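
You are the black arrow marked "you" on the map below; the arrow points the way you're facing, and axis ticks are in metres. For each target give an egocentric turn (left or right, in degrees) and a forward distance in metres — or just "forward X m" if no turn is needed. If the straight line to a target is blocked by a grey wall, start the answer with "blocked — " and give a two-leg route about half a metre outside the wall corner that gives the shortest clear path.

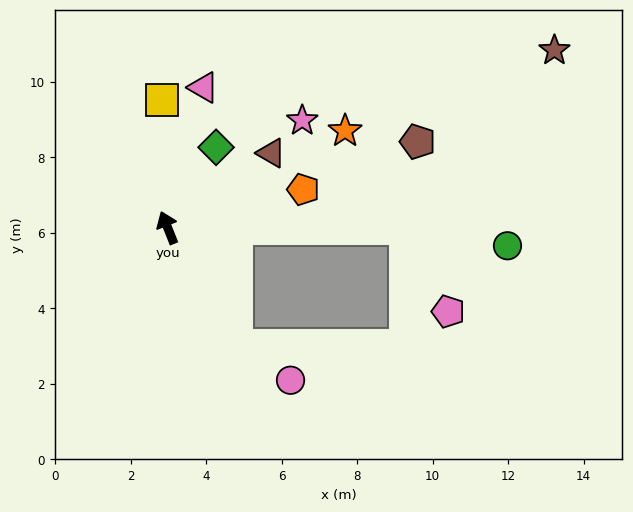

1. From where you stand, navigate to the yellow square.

turn right 19°, forward 3.4 m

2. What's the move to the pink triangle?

turn right 36°, forward 3.8 m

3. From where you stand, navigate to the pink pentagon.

blocked — turn right 112°, forward 6.3 m, then turn right 62°, forward 2.5 m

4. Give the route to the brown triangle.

turn right 76°, forward 3.4 m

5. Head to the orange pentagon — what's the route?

turn right 96°, forward 3.7 m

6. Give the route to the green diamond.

turn right 53°, forward 2.5 m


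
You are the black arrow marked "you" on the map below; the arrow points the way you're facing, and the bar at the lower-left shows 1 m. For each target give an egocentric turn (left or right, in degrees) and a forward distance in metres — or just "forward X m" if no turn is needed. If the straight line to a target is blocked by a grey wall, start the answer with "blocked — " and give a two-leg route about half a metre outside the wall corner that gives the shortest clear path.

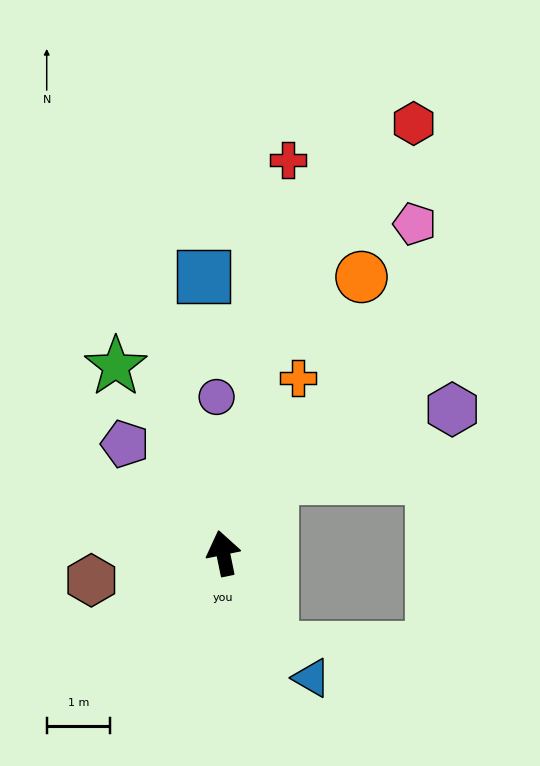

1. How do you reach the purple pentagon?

turn left 30°, forward 2.3 m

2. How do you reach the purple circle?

turn right 9°, forward 2.5 m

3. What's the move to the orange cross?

turn right 35°, forward 3.0 m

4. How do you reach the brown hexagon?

turn left 90°, forward 2.1 m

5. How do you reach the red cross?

turn right 21°, forward 6.3 m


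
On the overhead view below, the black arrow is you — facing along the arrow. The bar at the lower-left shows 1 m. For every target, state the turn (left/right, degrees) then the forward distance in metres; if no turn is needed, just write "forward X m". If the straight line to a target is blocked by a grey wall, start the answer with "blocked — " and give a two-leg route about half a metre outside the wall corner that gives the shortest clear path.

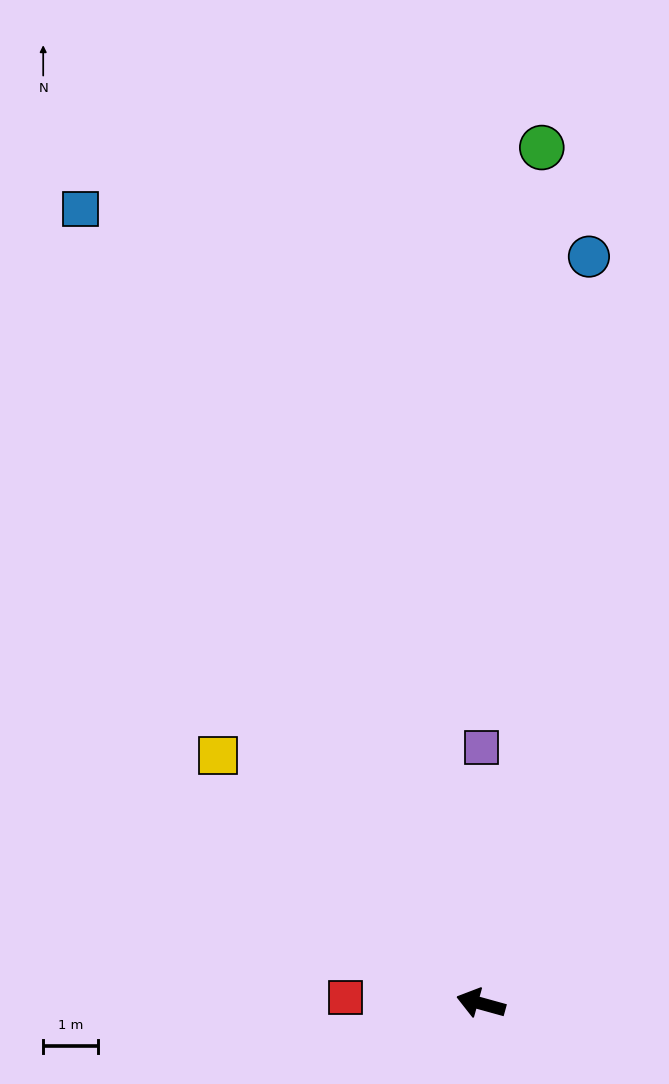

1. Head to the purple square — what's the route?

turn right 75°, forward 4.7 m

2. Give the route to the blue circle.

turn right 83°, forward 13.8 m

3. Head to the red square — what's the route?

turn left 13°, forward 2.5 m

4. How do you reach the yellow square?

turn right 28°, forward 6.6 m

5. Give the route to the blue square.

turn right 48°, forward 16.3 m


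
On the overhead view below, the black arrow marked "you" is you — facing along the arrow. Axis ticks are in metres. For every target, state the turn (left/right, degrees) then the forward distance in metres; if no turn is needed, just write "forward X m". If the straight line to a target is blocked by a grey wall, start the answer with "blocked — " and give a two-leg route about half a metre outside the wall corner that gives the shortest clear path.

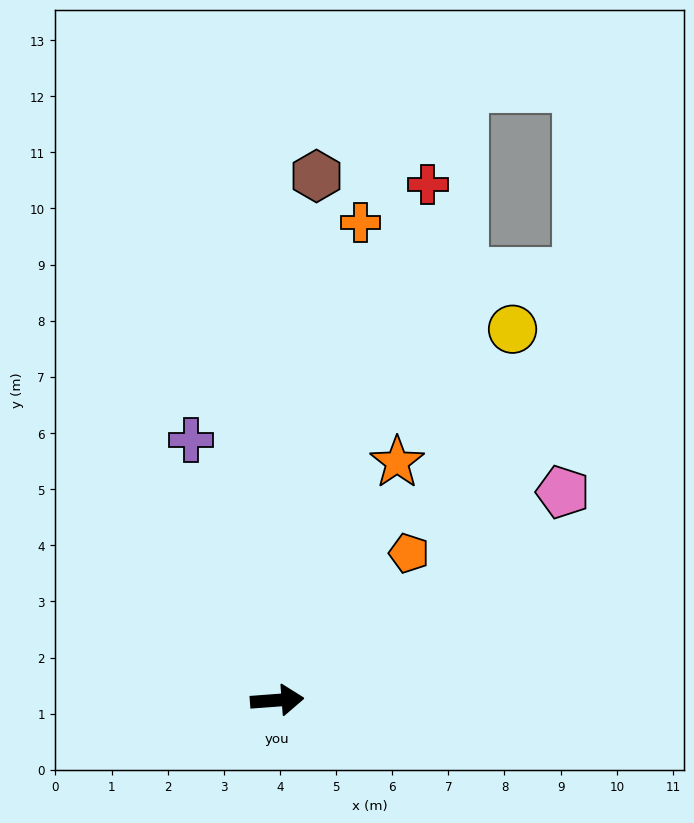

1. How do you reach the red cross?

turn left 69°, forward 9.6 m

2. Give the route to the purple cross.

turn left 104°, forward 4.9 m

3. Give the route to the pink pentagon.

turn left 32°, forward 6.3 m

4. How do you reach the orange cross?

turn left 76°, forward 8.6 m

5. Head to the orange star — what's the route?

turn left 59°, forward 4.7 m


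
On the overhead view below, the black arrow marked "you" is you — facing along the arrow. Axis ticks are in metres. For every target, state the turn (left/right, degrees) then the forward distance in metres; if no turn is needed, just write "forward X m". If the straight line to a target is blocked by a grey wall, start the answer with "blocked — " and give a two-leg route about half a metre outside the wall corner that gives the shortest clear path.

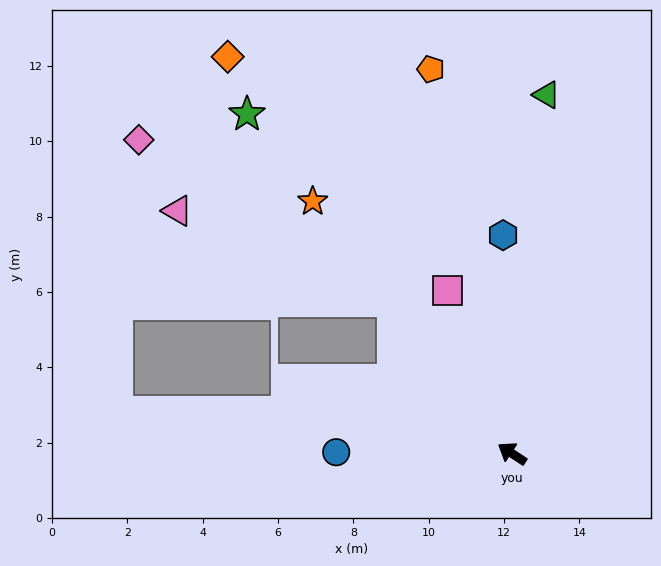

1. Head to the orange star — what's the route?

turn right 18°, forward 8.5 m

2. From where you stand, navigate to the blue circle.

turn left 33°, forward 4.7 m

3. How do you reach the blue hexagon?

turn right 54°, forward 5.8 m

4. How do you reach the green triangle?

turn right 62°, forward 9.6 m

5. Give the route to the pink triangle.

blocked — turn right 19°, forward 5.1 m, then turn left 30°, forward 6.2 m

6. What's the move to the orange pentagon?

turn right 45°, forward 10.4 m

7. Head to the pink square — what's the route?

turn right 35°, forward 4.7 m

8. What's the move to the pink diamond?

blocked — turn right 19°, forward 5.1 m, then turn left 20°, forward 8.0 m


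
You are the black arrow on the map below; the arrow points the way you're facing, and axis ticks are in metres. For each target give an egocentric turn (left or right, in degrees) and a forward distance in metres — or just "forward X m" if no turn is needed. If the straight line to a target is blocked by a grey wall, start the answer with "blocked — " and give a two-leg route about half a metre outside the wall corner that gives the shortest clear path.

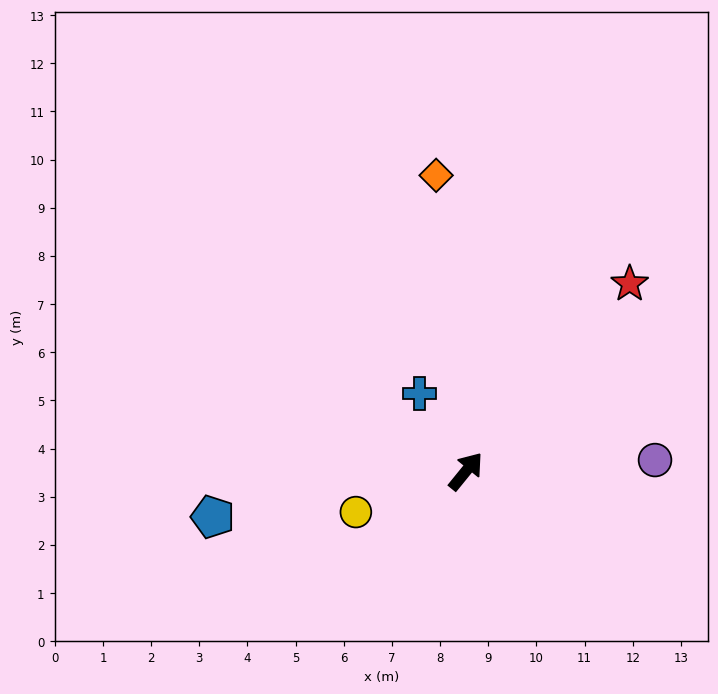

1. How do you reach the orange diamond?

turn left 45°, forward 6.2 m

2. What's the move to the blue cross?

turn left 70°, forward 1.9 m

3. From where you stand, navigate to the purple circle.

turn right 47°, forward 3.9 m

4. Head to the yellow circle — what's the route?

turn left 150°, forward 2.4 m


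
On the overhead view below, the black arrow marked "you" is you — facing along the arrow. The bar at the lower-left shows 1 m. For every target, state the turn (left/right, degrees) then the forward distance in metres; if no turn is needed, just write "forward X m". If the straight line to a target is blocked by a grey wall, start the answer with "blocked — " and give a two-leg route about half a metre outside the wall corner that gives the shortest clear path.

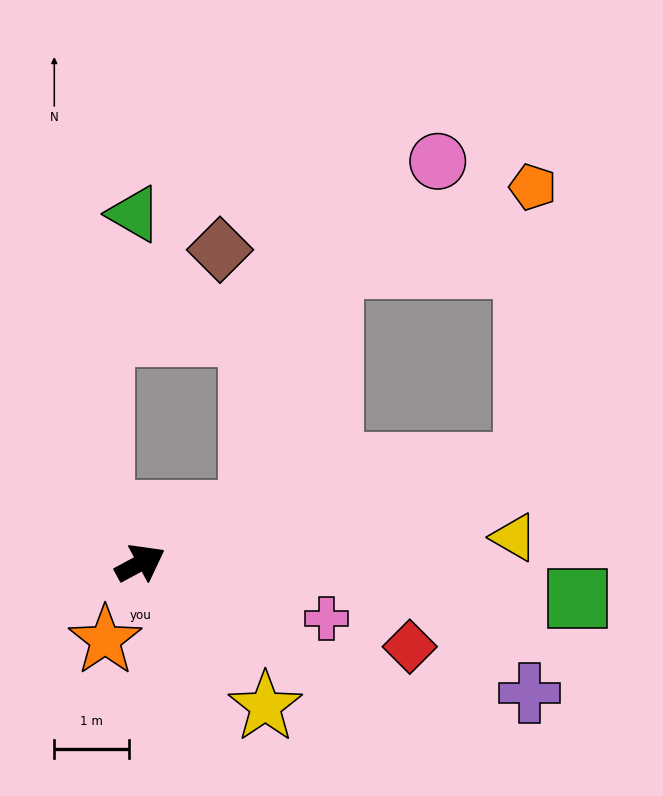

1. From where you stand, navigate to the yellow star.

turn right 77°, forward 2.6 m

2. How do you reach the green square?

turn right 33°, forward 5.9 m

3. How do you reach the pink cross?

turn right 45°, forward 2.6 m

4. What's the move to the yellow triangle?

turn right 24°, forward 5.0 m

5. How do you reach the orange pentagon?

blocked — turn right 14°, forward 5.3 m, then turn left 74°, forward 3.7 m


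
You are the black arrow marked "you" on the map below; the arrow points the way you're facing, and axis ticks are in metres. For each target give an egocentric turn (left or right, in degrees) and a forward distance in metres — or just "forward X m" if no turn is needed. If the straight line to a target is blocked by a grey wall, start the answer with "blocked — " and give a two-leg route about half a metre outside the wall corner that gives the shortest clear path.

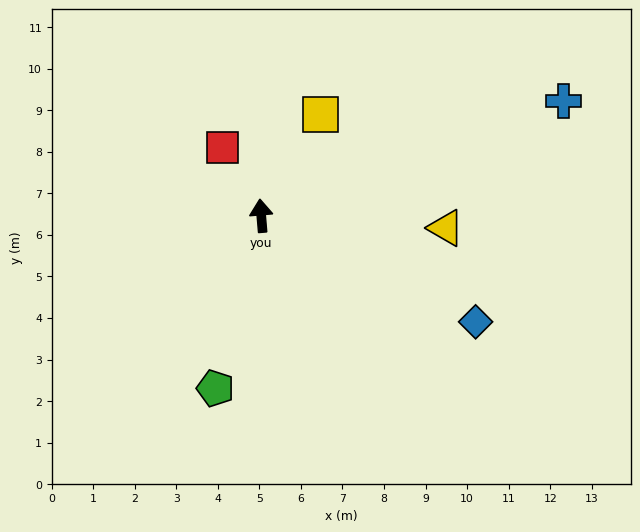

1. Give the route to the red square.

turn left 25°, forward 1.9 m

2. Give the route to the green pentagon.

turn left 160°, forward 4.3 m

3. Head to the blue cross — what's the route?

turn right 74°, forward 7.8 m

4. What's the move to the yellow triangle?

turn right 99°, forward 4.5 m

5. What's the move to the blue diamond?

turn right 121°, forward 5.8 m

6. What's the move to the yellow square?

turn right 35°, forward 2.8 m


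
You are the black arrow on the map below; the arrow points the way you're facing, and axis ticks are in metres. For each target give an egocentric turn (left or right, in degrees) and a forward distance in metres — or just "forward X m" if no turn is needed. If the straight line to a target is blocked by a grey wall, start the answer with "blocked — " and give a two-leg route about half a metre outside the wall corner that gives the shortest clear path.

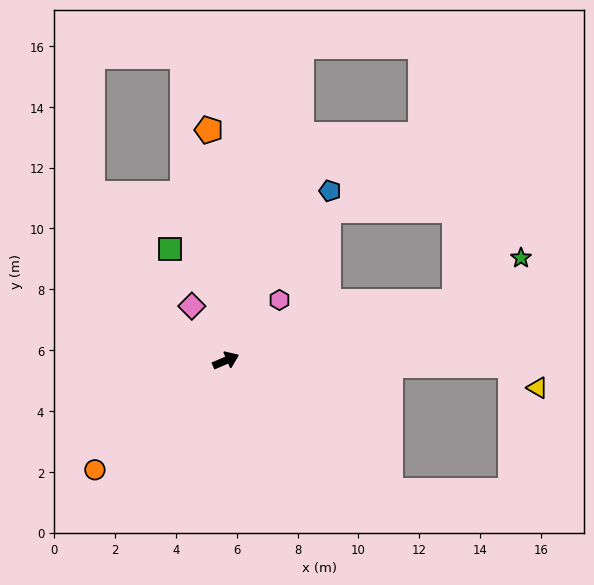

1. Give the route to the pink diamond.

turn left 99°, forward 2.1 m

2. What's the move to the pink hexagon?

turn left 25°, forward 2.7 m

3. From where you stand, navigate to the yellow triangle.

blocked — turn right 24°, forward 9.4 m, then turn right 39°, forward 1.2 m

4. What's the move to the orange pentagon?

turn left 71°, forward 7.6 m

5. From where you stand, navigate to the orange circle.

turn right 163°, forward 5.6 m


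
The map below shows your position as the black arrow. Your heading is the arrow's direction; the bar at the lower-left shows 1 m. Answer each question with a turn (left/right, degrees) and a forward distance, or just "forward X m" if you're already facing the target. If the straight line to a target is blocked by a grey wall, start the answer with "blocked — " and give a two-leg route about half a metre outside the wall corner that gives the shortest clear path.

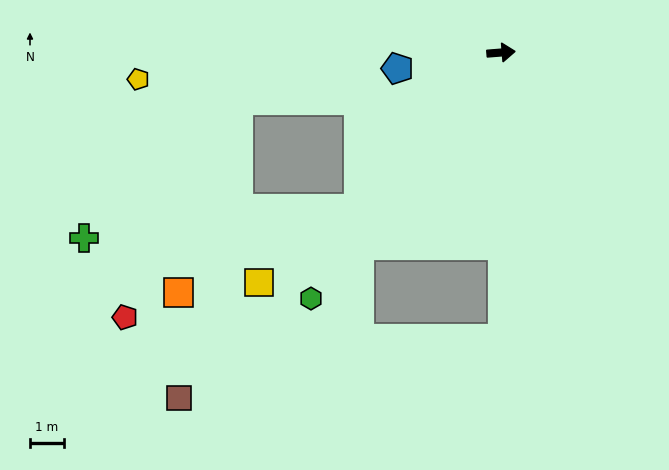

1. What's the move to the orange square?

blocked — turn right 137°, forward 6.2 m, then turn right 22°, forward 5.9 m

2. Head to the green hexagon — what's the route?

turn right 132°, forward 9.2 m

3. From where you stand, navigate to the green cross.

blocked — turn right 137°, forward 6.2 m, then turn right 41°, forward 8.1 m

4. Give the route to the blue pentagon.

turn right 176°, forward 3.1 m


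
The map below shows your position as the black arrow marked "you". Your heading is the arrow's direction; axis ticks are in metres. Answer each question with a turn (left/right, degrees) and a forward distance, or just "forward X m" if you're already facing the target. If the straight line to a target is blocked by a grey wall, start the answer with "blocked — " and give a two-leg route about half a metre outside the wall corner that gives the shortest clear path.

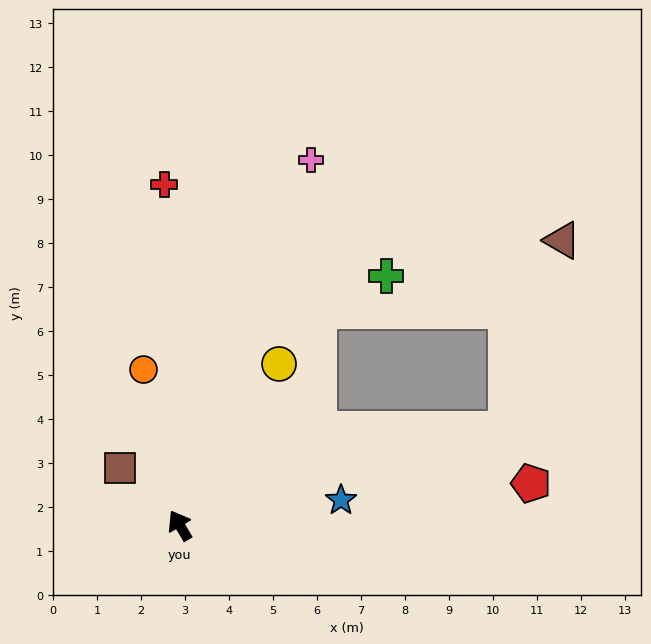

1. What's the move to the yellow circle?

turn right 62°, forward 4.3 m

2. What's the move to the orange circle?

turn right 18°, forward 3.6 m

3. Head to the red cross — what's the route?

turn right 28°, forward 7.8 m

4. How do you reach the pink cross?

turn right 50°, forward 8.8 m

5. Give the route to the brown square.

turn left 15°, forward 1.9 m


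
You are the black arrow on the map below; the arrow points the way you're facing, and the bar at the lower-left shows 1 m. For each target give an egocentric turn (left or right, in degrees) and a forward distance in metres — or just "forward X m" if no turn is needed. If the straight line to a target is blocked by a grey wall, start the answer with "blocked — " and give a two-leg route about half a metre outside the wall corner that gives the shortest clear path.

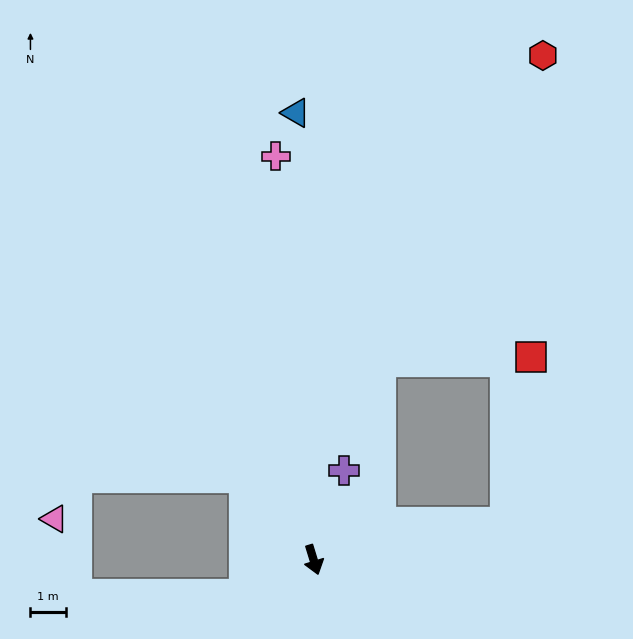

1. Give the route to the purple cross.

turn left 144°, forward 2.6 m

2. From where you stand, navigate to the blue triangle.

turn left 165°, forward 12.5 m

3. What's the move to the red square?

blocked — turn left 84°, forward 5.5 m, then turn left 70°, forward 4.7 m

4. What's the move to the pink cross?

turn left 168°, forward 11.4 m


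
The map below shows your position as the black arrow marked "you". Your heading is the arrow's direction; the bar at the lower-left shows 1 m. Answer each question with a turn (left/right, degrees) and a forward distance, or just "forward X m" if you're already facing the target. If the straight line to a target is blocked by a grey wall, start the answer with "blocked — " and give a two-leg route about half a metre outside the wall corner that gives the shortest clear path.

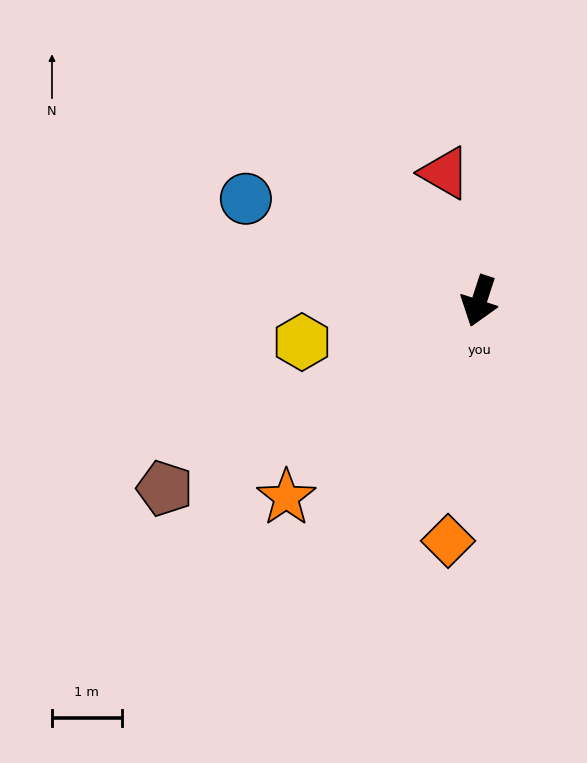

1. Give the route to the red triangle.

turn right 147°, forward 1.9 m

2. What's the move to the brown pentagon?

turn right 41°, forward 5.3 m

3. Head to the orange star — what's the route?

turn right 26°, forward 4.0 m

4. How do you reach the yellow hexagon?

turn right 59°, forward 2.6 m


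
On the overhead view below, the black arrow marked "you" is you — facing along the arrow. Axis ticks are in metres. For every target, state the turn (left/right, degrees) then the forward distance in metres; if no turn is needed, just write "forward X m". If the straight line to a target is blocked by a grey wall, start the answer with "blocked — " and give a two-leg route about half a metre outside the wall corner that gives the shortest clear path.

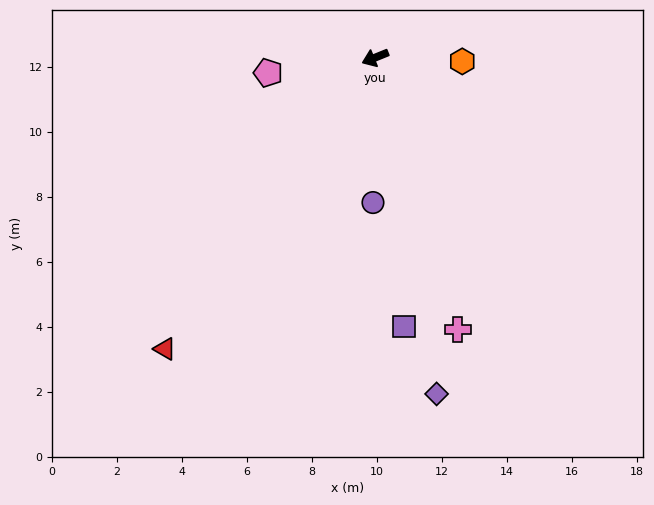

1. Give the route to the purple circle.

turn left 67°, forward 4.5 m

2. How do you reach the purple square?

turn left 74°, forward 8.3 m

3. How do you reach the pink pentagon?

turn right 14°, forward 3.3 m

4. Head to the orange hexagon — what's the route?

turn left 155°, forward 2.7 m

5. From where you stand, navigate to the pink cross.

turn left 85°, forward 8.7 m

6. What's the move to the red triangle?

turn left 32°, forward 11.1 m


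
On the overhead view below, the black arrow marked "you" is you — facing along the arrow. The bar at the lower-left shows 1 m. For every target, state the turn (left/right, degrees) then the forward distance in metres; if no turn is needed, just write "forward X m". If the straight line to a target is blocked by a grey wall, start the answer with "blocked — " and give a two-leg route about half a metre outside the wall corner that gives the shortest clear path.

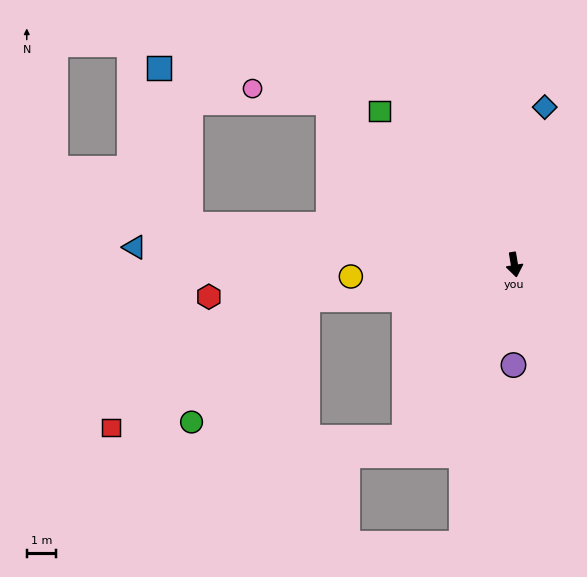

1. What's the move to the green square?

turn right 148°, forward 6.9 m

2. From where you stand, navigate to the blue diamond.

turn left 160°, forward 5.4 m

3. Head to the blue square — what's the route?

blocked — turn right 107°, forward 11.0 m, then turn right 71°, forward 5.4 m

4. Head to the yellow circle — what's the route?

turn right 95°, forward 5.5 m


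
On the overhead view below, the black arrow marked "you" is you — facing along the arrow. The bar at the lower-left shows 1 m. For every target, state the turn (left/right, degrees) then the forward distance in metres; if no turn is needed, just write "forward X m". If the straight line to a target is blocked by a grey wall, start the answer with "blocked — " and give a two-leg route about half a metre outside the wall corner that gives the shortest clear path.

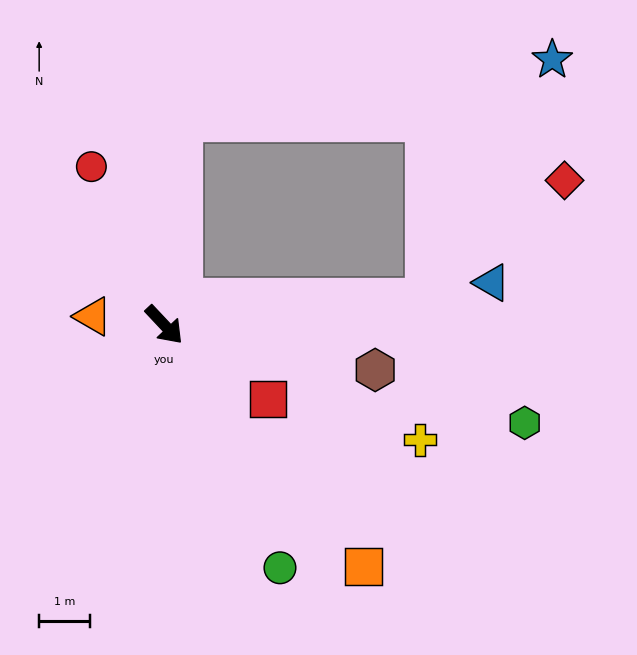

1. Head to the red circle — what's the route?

turn left 162°, forward 3.5 m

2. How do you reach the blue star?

blocked — turn left 52°, forward 5.2 m, then turn left 57°, forward 5.4 m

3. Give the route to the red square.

turn left 11°, forward 2.5 m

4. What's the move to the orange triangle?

turn right 140°, forward 1.4 m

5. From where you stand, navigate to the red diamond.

blocked — turn left 52°, forward 5.2 m, then turn left 36°, forward 3.6 m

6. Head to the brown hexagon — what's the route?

turn left 35°, forward 4.3 m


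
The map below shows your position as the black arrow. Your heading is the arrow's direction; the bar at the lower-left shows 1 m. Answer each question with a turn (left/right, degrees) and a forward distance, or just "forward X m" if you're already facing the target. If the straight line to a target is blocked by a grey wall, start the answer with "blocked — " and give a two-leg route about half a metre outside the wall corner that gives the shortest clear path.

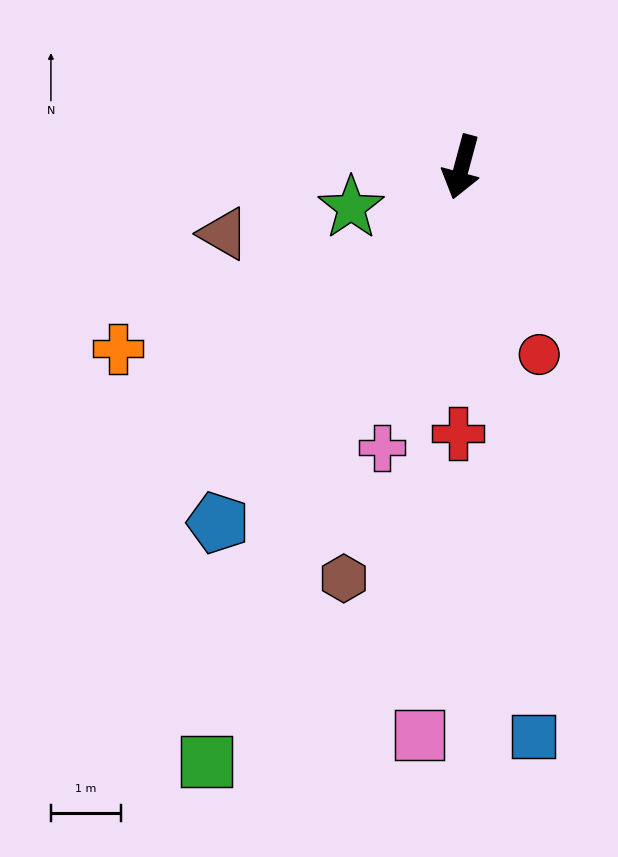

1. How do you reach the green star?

turn right 55°, forward 1.7 m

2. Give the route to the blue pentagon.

turn right 19°, forward 6.2 m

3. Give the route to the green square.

turn right 8°, forward 9.2 m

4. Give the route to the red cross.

turn left 14°, forward 3.8 m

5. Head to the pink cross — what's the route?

forward 4.2 m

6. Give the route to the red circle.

turn left 37°, forward 2.9 m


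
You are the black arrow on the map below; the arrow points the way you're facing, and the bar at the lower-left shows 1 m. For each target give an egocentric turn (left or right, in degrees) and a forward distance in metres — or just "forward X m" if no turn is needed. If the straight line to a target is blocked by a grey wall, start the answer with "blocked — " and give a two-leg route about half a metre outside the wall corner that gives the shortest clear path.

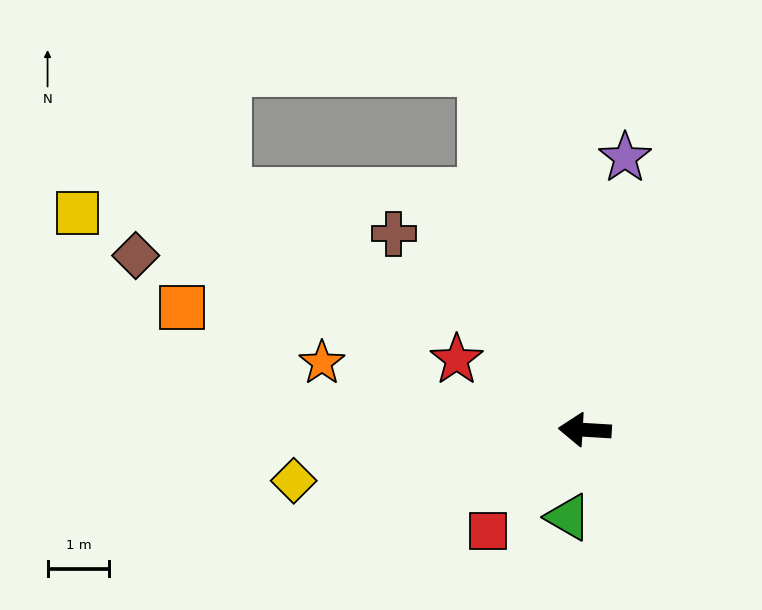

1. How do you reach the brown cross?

turn right 42°, forward 4.4 m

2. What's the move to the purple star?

turn right 95°, forward 4.5 m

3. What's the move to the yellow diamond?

turn left 13°, forward 4.8 m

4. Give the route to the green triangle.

turn left 83°, forward 1.4 m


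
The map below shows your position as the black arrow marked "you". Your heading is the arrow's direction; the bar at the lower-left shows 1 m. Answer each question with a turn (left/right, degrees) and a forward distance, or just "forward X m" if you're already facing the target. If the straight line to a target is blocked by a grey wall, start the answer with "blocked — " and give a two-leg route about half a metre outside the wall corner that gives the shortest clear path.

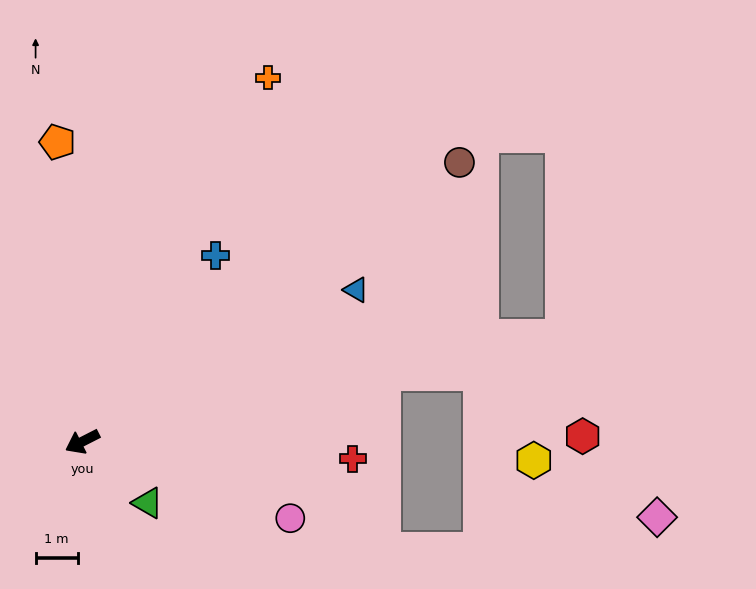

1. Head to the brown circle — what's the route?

turn right 171°, forward 11.1 m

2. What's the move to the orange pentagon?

turn right 112°, forward 7.1 m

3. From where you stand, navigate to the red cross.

turn left 149°, forward 6.4 m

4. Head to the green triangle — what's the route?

turn left 110°, forward 2.1 m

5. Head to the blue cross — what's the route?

turn right 153°, forward 5.4 m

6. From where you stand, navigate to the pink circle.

turn left 133°, forward 5.2 m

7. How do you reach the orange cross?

turn right 144°, forward 9.7 m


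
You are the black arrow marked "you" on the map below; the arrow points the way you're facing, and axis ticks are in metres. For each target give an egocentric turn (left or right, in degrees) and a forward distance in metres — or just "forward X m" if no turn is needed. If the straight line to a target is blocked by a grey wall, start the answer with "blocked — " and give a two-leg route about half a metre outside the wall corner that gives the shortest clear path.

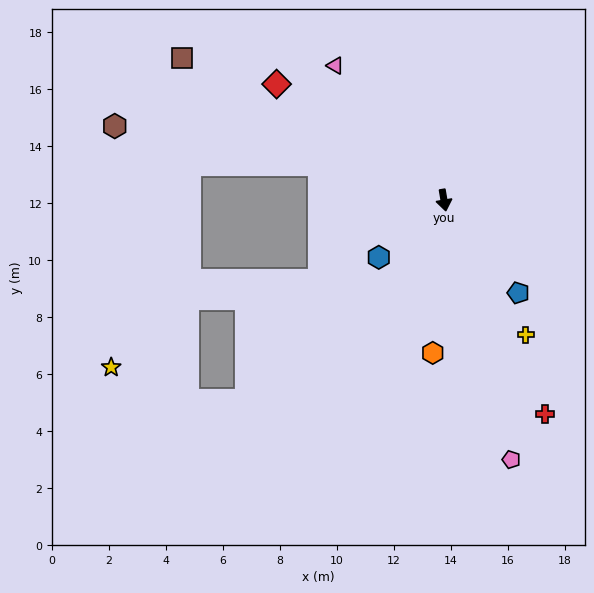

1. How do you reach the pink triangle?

turn right 151°, forward 6.1 m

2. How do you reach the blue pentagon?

turn left 29°, forward 4.2 m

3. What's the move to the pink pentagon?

turn left 5°, forward 9.4 m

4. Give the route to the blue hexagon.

turn right 58°, forward 3.0 m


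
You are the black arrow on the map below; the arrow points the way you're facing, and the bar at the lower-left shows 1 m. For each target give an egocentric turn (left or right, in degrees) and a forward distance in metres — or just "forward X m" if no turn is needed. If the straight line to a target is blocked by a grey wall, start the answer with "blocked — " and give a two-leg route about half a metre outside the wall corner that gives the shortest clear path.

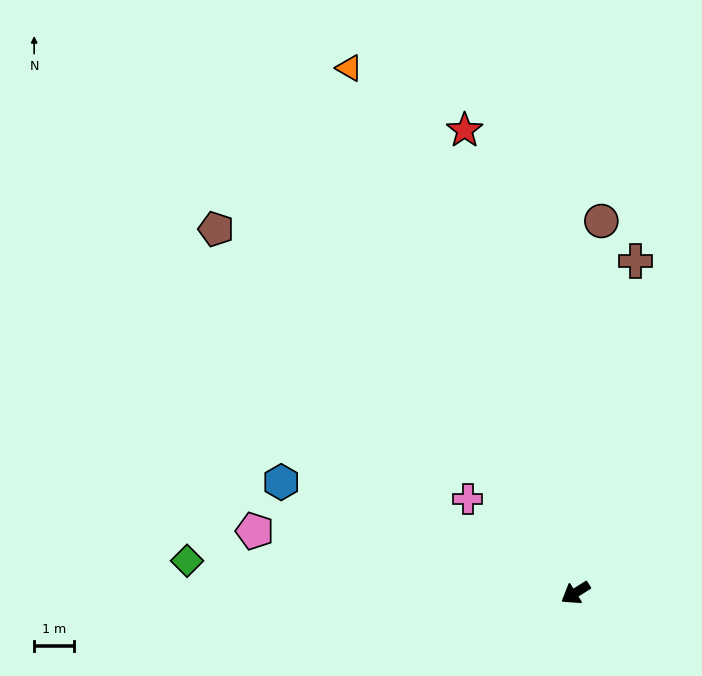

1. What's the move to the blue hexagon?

turn right 53°, forward 7.8 m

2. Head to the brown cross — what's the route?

turn right 132°, forward 8.4 m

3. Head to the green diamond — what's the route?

turn right 37°, forward 9.7 m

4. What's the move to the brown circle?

turn right 126°, forward 9.3 m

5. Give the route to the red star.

turn right 109°, forward 11.9 m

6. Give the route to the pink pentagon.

turn right 43°, forward 8.2 m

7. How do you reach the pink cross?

turn right 73°, forward 3.6 m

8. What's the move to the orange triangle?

turn right 99°, forward 14.3 m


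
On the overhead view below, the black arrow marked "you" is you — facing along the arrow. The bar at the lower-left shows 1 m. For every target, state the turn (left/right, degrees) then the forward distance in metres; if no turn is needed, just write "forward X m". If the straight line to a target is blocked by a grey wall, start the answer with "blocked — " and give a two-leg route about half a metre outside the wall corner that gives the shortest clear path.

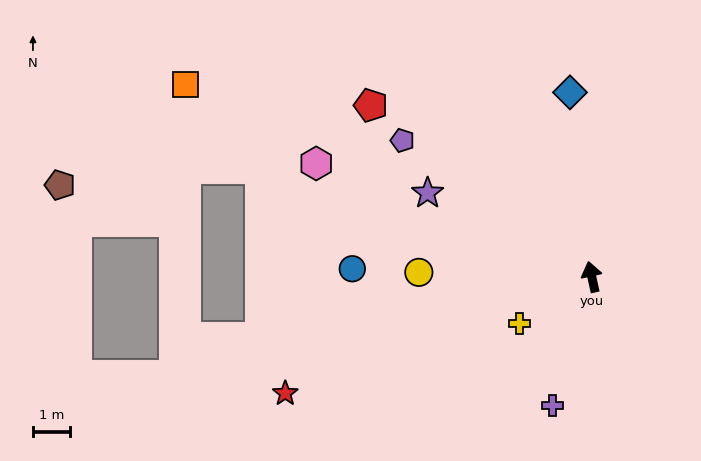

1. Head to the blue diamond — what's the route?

turn right 6°, forward 5.0 m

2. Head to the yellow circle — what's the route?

turn left 76°, forward 4.6 m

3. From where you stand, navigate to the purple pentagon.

turn left 42°, forward 6.2 m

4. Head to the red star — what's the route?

turn left 98°, forward 8.7 m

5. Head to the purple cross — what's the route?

turn left 151°, forward 3.6 m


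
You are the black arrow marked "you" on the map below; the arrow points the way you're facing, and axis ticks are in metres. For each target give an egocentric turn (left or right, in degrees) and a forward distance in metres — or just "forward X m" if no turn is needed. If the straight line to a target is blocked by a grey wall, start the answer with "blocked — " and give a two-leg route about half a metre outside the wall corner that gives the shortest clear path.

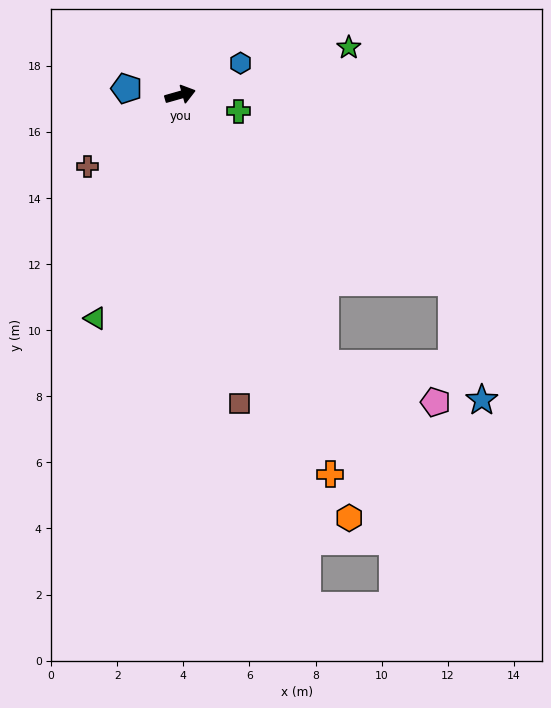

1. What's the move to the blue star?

blocked — turn right 50°, forward 10.0 m, then turn right 42°, forward 3.7 m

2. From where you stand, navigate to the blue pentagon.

turn left 157°, forward 1.6 m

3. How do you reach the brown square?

turn right 95°, forward 9.5 m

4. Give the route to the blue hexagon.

turn left 12°, forward 2.1 m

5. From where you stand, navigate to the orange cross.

turn right 84°, forward 12.3 m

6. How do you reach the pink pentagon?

blocked — turn right 78°, forward 9.2 m, then turn left 43°, forward 3.5 m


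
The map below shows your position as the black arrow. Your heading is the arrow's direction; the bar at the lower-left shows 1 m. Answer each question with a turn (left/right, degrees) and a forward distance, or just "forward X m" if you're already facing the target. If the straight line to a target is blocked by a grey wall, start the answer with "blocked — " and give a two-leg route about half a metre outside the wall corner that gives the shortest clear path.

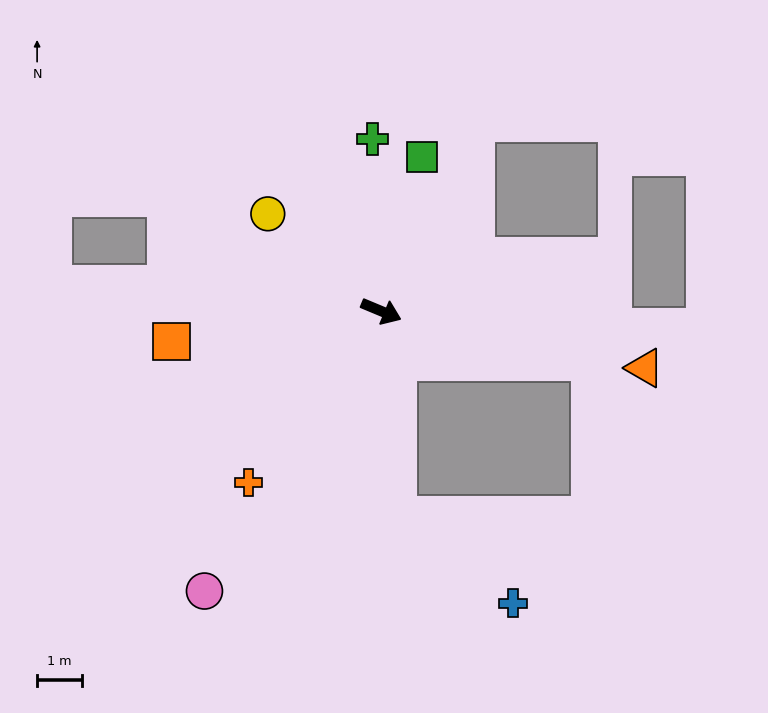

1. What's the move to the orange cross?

turn right 105°, forward 4.8 m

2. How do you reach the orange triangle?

turn left 10°, forward 6.0 m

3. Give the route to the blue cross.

blocked — turn right 63°, forward 4.6 m, then turn left 48°, forward 3.2 m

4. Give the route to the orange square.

turn right 149°, forward 4.7 m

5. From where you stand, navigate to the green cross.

turn left 116°, forward 3.8 m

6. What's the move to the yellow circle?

turn left 162°, forward 3.3 m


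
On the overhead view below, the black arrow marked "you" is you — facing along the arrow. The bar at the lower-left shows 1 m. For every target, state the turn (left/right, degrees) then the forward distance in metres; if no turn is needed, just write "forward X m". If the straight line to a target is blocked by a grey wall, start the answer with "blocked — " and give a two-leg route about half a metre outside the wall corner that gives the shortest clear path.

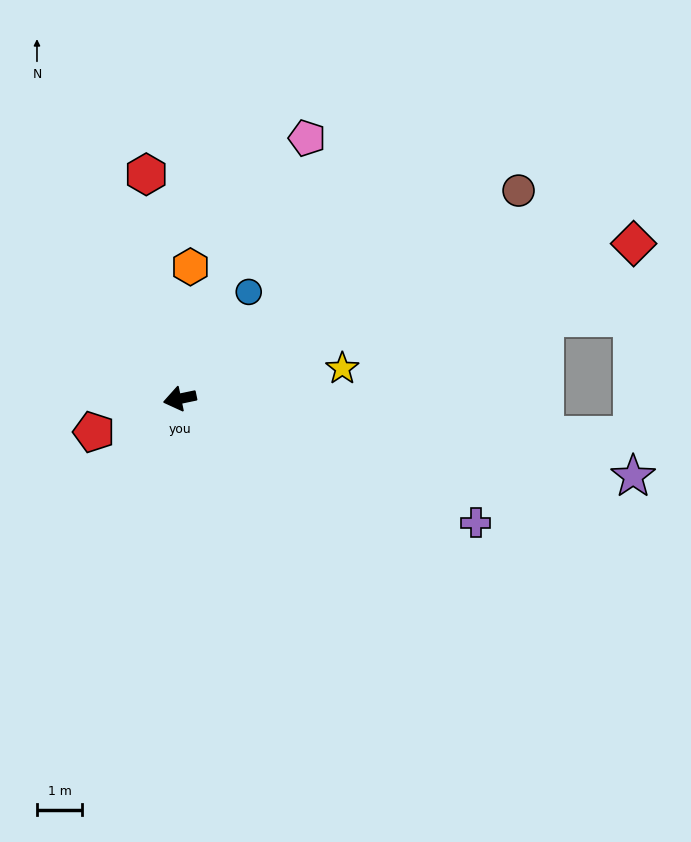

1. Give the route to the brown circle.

turn right 160°, forward 8.8 m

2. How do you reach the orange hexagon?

turn right 106°, forward 2.9 m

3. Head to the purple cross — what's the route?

turn left 145°, forward 7.1 m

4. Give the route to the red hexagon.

turn right 93°, forward 5.0 m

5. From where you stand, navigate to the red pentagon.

turn left 9°, forward 2.0 m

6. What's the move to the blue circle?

turn right 135°, forward 2.8 m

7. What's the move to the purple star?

turn left 158°, forward 10.2 m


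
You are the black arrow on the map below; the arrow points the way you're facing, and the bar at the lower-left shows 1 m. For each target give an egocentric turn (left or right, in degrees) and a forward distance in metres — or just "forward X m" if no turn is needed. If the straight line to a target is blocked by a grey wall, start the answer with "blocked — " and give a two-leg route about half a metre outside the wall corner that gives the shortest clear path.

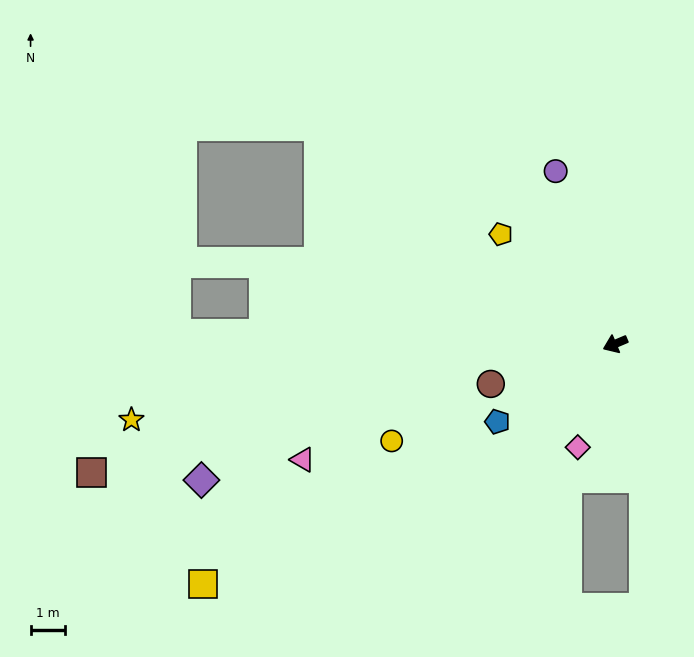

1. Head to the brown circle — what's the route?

turn right 5°, forward 3.8 m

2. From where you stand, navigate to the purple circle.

turn right 94°, forward 5.3 m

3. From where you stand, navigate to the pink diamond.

turn left 47°, forward 3.2 m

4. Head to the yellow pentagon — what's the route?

turn right 67°, forward 4.6 m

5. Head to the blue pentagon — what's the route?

turn left 11°, forward 4.1 m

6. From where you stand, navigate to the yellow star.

turn right 14°, forward 14.1 m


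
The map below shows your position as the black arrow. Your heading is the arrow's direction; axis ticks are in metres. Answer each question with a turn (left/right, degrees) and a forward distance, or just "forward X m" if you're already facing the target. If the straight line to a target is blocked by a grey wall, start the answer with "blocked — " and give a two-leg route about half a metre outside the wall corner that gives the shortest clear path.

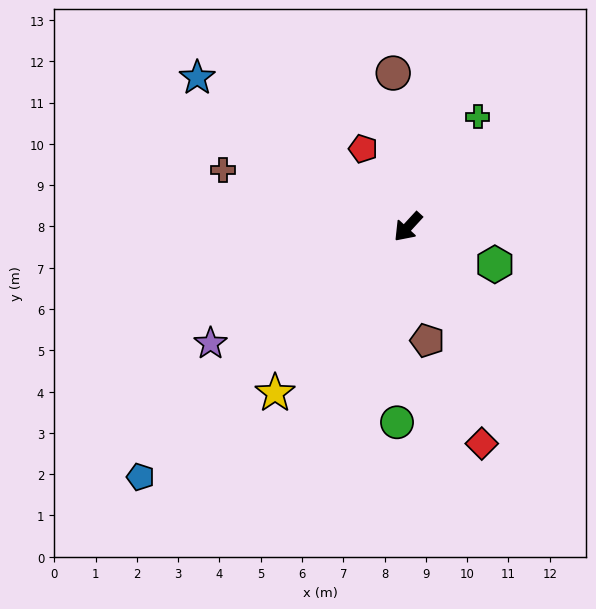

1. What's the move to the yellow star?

turn left 4°, forward 5.2 m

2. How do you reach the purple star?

turn right 17°, forward 5.6 m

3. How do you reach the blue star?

turn right 83°, forward 6.3 m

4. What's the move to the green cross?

turn right 170°, forward 3.2 m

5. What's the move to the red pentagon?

turn right 108°, forward 2.2 m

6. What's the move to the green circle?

turn left 39°, forward 4.7 m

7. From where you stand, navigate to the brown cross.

turn right 65°, forward 4.7 m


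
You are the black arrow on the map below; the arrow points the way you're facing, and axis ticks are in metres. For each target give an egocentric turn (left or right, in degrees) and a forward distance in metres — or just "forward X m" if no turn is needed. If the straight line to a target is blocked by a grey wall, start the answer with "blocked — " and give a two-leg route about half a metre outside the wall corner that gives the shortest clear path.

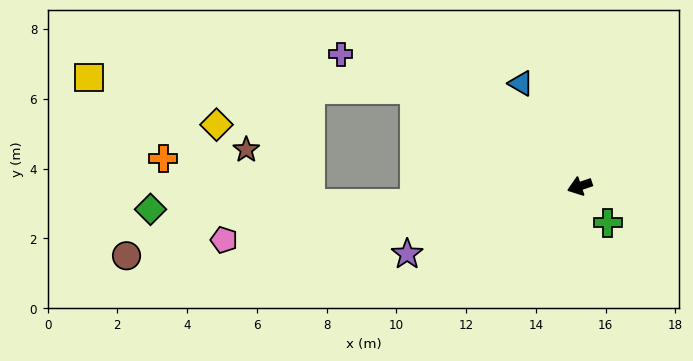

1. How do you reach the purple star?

turn left 3°, forward 5.3 m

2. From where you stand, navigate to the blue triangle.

turn right 79°, forward 3.4 m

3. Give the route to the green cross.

turn left 109°, forward 1.3 m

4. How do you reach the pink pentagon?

turn right 10°, forward 10.3 m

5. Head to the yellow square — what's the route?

blocked — turn right 49°, forward 5.5 m, then turn left 28°, forward 9.3 m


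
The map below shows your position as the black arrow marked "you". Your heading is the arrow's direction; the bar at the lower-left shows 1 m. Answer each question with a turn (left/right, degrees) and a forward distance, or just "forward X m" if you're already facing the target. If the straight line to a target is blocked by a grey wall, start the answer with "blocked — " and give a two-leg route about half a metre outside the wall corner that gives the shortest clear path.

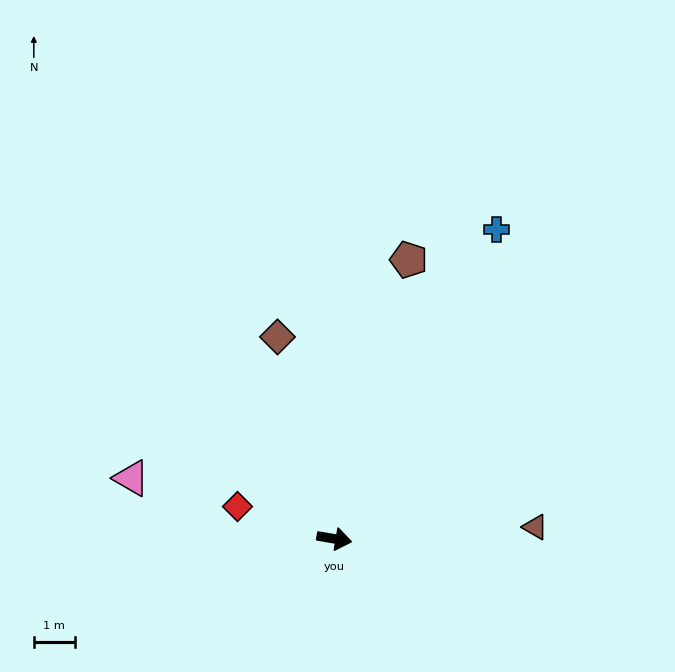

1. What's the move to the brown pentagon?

turn left 85°, forward 7.0 m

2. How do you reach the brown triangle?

turn left 13°, forward 4.9 m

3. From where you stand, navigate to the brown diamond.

turn left 115°, forward 5.1 m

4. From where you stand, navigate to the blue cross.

turn left 72°, forward 8.5 m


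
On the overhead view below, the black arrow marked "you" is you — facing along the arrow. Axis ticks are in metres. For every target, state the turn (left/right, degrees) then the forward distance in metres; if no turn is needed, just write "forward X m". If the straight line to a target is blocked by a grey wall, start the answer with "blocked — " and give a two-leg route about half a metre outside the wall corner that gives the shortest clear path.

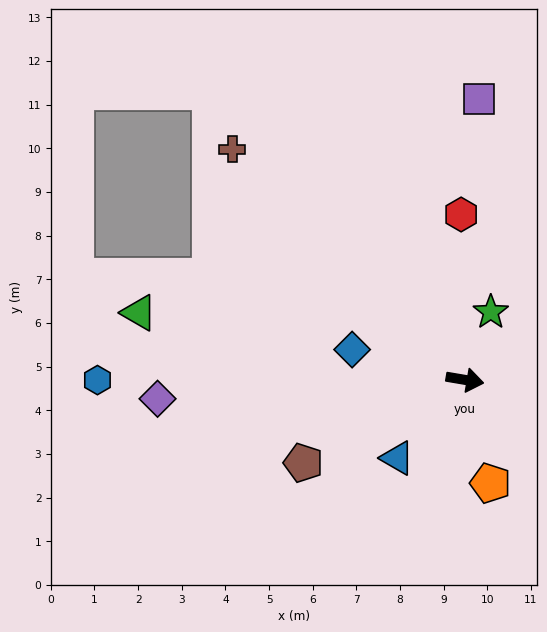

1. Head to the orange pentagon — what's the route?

turn right 67°, forward 2.4 m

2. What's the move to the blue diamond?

turn left 175°, forward 2.7 m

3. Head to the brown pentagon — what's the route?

turn right 143°, forward 4.2 m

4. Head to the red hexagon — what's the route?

turn left 101°, forward 3.8 m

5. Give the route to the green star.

turn left 79°, forward 1.7 m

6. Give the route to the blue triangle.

turn right 121°, forward 2.4 m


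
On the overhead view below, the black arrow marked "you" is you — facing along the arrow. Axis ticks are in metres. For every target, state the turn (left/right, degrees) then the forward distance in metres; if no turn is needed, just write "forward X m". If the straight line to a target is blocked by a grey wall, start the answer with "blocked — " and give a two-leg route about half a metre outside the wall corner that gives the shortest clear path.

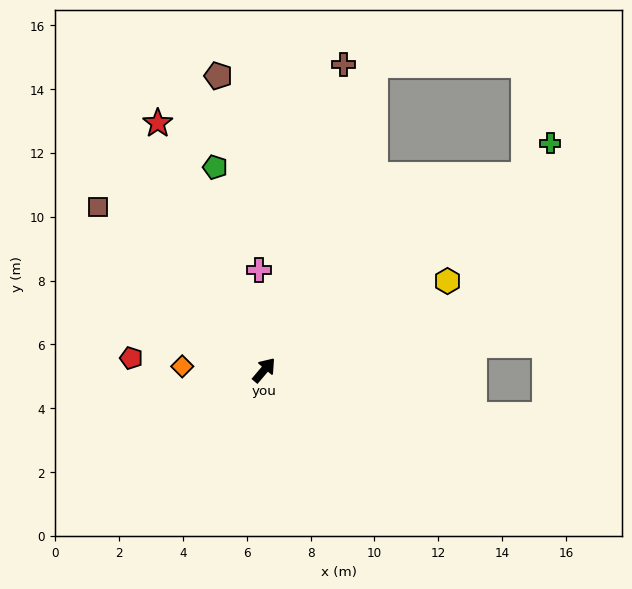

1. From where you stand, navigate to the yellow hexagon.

turn right 24°, forward 6.4 m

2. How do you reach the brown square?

turn left 86°, forward 7.3 m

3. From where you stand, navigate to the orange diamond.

turn left 128°, forward 2.6 m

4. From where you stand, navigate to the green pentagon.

turn left 54°, forward 6.5 m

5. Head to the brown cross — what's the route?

turn left 26°, forward 9.9 m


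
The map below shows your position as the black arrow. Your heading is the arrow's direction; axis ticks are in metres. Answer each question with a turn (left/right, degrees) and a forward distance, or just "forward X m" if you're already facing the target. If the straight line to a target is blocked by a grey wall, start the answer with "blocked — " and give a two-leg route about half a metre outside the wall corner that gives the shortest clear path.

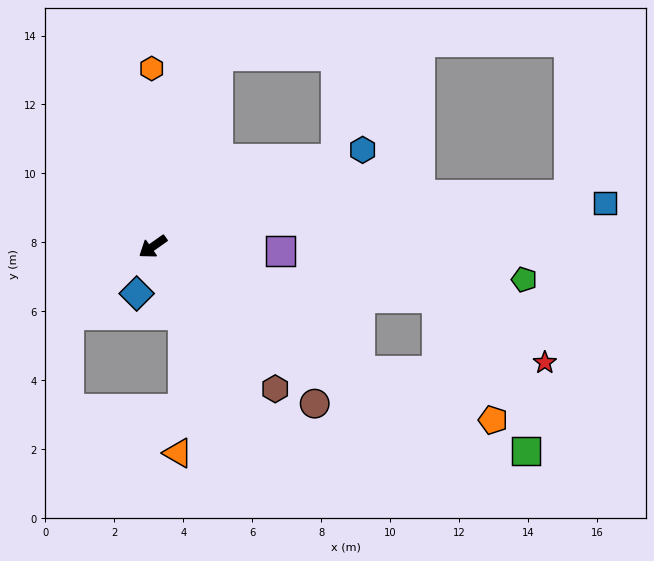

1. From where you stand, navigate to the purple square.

turn left 143°, forward 3.7 m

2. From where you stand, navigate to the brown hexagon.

turn left 96°, forward 5.4 m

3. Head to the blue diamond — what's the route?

turn left 36°, forward 1.4 m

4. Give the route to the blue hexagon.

turn left 170°, forward 6.7 m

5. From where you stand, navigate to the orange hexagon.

turn right 125°, forward 5.2 m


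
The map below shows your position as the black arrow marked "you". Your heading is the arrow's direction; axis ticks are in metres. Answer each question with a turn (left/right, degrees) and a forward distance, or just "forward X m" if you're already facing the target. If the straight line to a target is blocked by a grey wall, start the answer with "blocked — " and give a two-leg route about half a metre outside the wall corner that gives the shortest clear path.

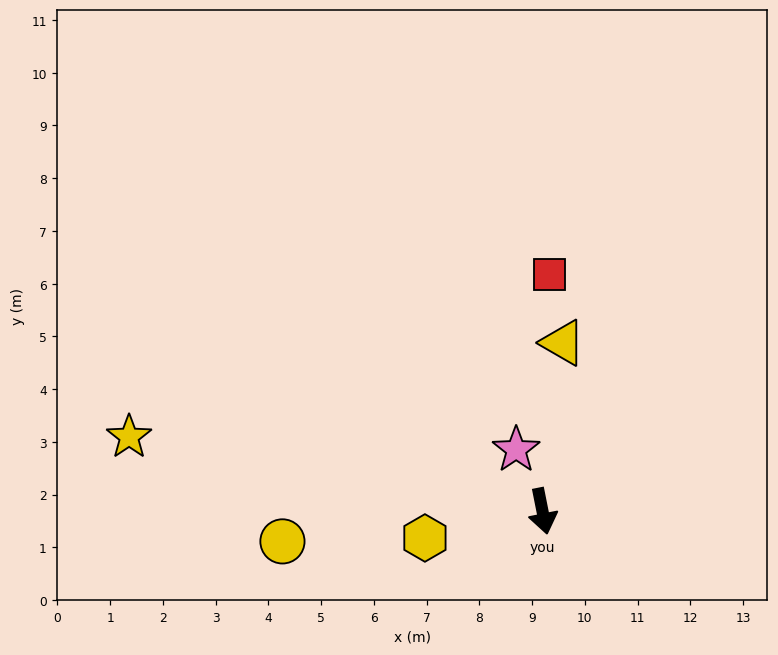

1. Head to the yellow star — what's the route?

turn right 111°, forward 8.0 m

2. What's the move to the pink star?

turn right 168°, forward 1.3 m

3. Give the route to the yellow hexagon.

turn right 88°, forward 2.3 m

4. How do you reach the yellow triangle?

turn left 162°, forward 3.2 m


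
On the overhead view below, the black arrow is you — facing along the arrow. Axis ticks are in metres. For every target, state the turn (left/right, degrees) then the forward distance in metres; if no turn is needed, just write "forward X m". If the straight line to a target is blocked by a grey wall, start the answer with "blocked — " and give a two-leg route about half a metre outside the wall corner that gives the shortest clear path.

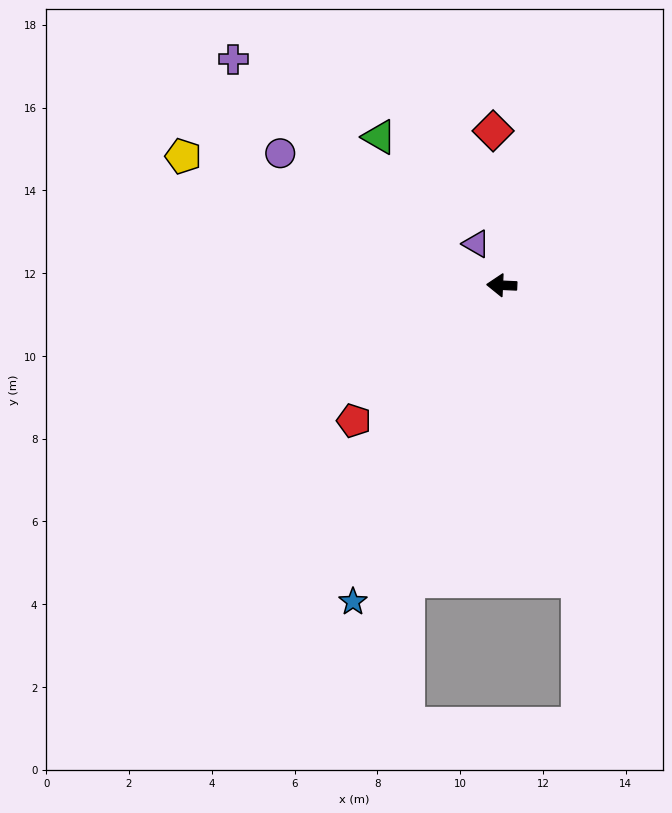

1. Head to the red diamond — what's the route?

turn right 84°, forward 3.7 m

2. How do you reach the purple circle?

turn right 28°, forward 6.2 m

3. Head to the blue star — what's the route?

turn left 67°, forward 8.4 m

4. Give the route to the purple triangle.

turn right 56°, forward 1.2 m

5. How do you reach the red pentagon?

turn left 45°, forward 4.8 m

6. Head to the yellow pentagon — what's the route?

turn right 19°, forward 8.3 m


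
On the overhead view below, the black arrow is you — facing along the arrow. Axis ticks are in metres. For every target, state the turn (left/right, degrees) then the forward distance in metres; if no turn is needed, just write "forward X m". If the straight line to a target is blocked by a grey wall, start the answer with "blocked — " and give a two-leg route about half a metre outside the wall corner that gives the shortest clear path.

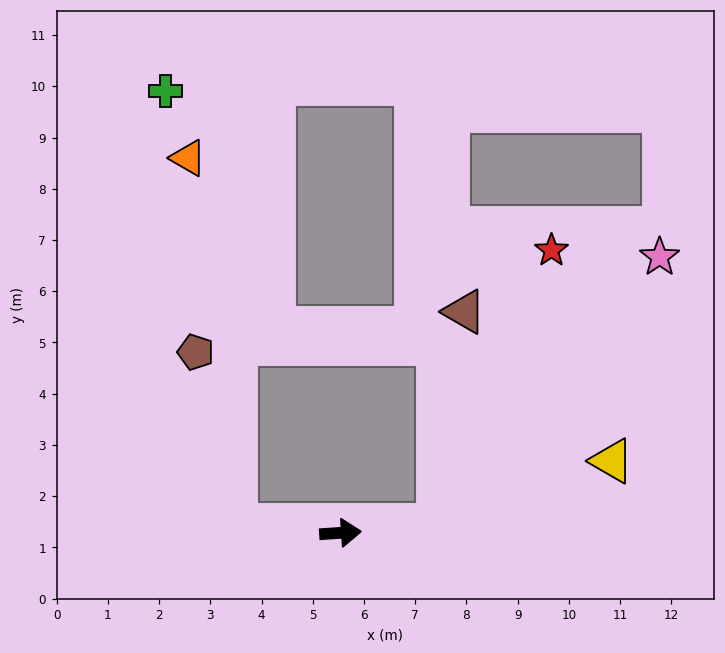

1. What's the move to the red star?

blocked — forward 1.9 m, then turn left 64°, forward 5.8 m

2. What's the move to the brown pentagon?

blocked — turn left 172°, forward 2.0 m, then turn right 73°, forward 3.5 m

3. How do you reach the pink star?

blocked — forward 1.9 m, then turn left 47°, forward 6.8 m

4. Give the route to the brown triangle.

blocked — forward 1.9 m, then turn left 79°, forward 4.2 m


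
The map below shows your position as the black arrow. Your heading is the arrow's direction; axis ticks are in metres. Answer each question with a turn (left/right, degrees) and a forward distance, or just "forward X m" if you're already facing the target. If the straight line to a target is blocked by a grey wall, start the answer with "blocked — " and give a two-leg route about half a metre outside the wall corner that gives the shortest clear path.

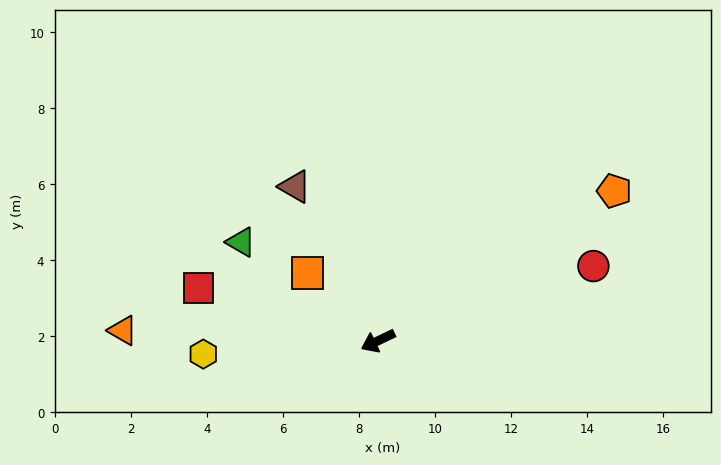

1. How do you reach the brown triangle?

turn right 87°, forward 4.6 m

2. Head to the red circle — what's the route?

turn left 173°, forward 6.0 m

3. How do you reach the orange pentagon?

turn right 173°, forward 7.4 m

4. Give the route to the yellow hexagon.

turn right 21°, forward 4.6 m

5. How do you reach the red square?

turn right 42°, forward 4.9 m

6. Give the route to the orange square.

turn right 70°, forward 2.6 m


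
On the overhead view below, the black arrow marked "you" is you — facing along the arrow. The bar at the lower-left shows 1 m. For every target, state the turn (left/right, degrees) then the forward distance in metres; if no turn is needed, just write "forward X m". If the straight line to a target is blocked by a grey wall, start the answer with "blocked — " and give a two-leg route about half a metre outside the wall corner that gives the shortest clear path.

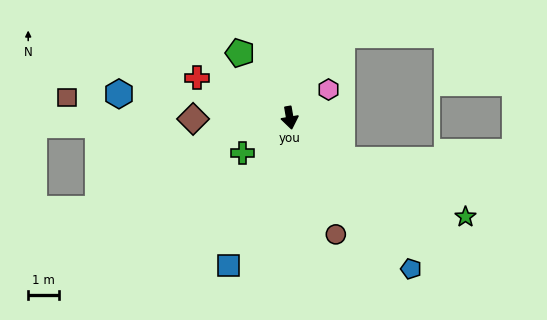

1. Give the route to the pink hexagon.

turn left 116°, forward 1.5 m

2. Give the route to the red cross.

turn right 123°, forward 3.2 m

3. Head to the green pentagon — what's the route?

turn right 152°, forward 2.6 m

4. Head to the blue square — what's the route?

turn right 32°, forward 5.1 m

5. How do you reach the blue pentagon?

turn left 29°, forward 6.2 m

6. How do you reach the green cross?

turn right 63°, forward 1.9 m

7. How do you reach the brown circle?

turn left 12°, forward 4.0 m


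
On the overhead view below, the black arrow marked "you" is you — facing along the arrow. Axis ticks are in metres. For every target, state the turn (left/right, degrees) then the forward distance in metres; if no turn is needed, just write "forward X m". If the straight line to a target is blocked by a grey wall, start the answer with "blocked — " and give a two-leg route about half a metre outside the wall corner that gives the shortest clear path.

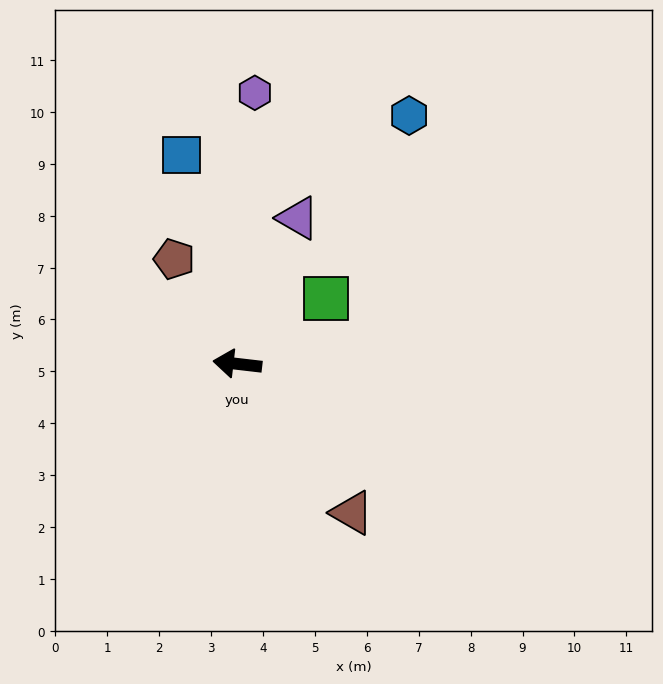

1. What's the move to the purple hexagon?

turn right 87°, forward 5.2 m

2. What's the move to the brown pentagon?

turn right 52°, forward 2.4 m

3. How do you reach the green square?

turn right 137°, forward 2.1 m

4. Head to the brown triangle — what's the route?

turn left 134°, forward 3.6 m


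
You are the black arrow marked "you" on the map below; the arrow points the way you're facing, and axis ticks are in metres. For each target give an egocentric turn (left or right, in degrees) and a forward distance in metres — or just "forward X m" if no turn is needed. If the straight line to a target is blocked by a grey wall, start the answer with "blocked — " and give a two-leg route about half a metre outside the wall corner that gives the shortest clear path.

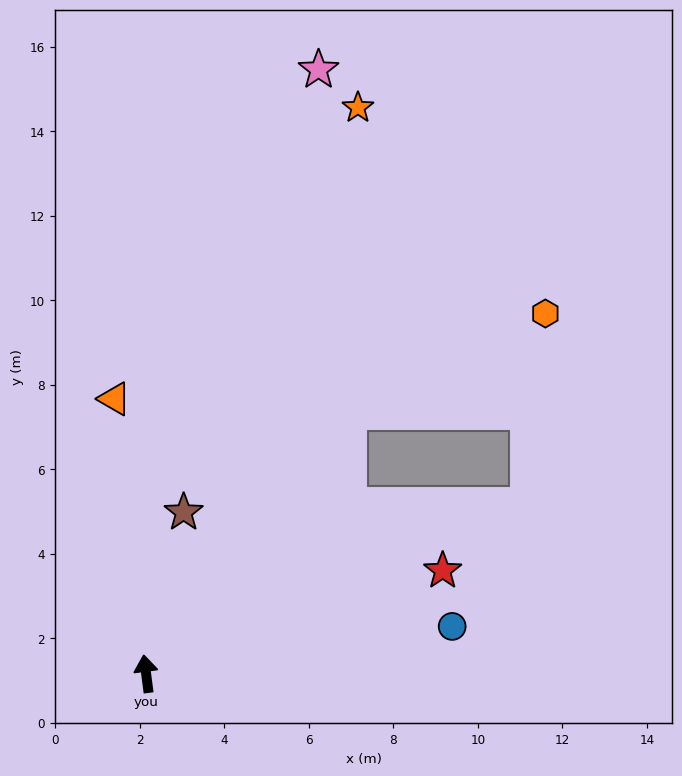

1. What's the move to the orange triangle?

forward 6.5 m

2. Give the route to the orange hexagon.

blocked — turn right 45°, forward 7.8 m, then turn right 26°, forward 5.2 m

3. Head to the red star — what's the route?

turn right 78°, forward 7.4 m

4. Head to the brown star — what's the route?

turn right 20°, forward 3.9 m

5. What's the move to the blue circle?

turn right 89°, forward 7.3 m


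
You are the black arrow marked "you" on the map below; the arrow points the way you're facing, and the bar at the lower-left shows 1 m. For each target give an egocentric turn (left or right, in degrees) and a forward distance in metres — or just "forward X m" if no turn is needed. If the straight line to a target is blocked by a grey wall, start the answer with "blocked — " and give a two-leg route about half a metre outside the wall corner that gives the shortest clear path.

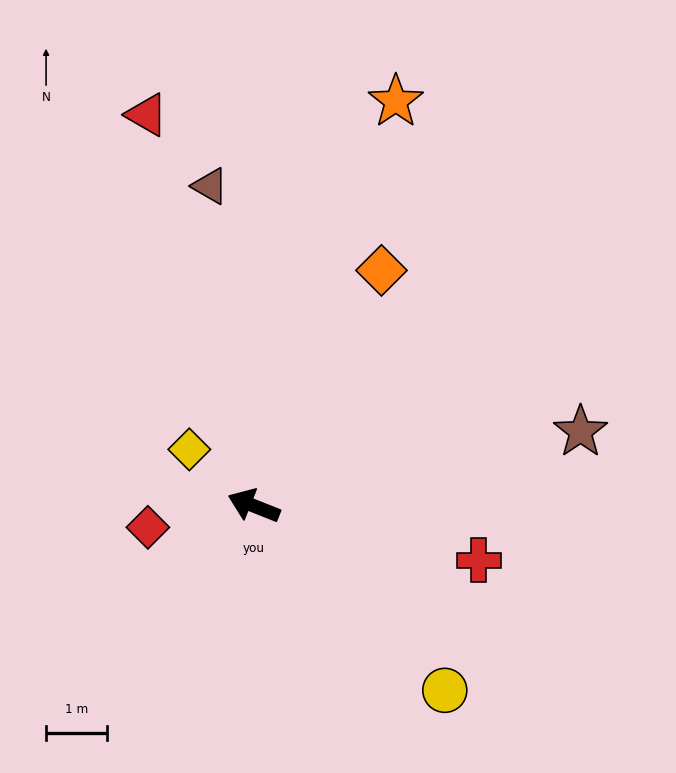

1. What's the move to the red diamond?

turn left 33°, forward 1.8 m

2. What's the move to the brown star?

turn right 146°, forward 5.5 m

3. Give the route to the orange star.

turn right 88°, forward 7.1 m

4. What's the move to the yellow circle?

turn left 158°, forward 4.4 m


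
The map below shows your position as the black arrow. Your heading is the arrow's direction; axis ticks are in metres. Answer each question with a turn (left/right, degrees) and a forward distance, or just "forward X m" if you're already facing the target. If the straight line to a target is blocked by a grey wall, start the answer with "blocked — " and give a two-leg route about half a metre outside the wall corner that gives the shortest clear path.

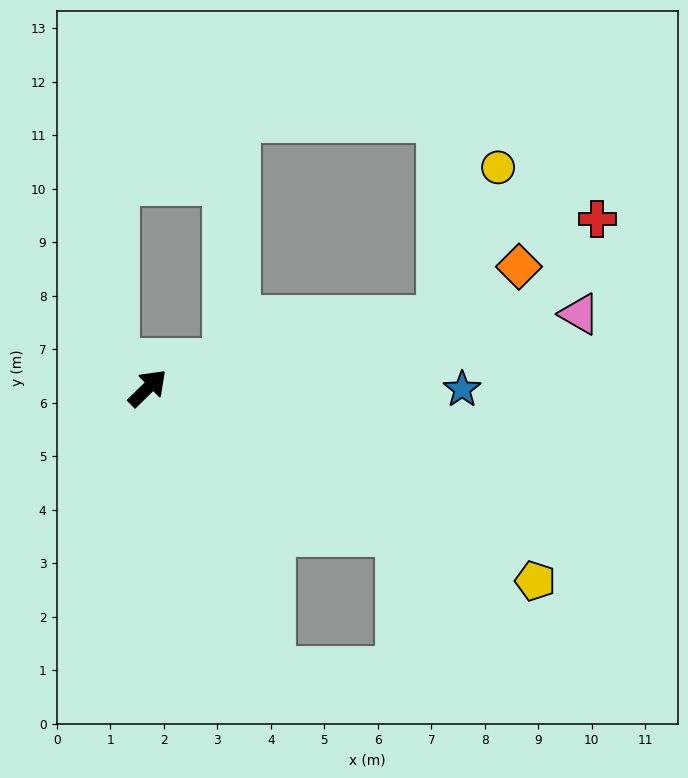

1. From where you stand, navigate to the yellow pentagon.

turn right 71°, forward 8.1 m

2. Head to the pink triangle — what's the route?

turn right 35°, forward 8.2 m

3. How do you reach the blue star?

turn right 45°, forward 5.9 m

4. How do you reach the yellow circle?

blocked — turn right 31°, forward 5.6 m, then turn left 55°, forward 3.0 m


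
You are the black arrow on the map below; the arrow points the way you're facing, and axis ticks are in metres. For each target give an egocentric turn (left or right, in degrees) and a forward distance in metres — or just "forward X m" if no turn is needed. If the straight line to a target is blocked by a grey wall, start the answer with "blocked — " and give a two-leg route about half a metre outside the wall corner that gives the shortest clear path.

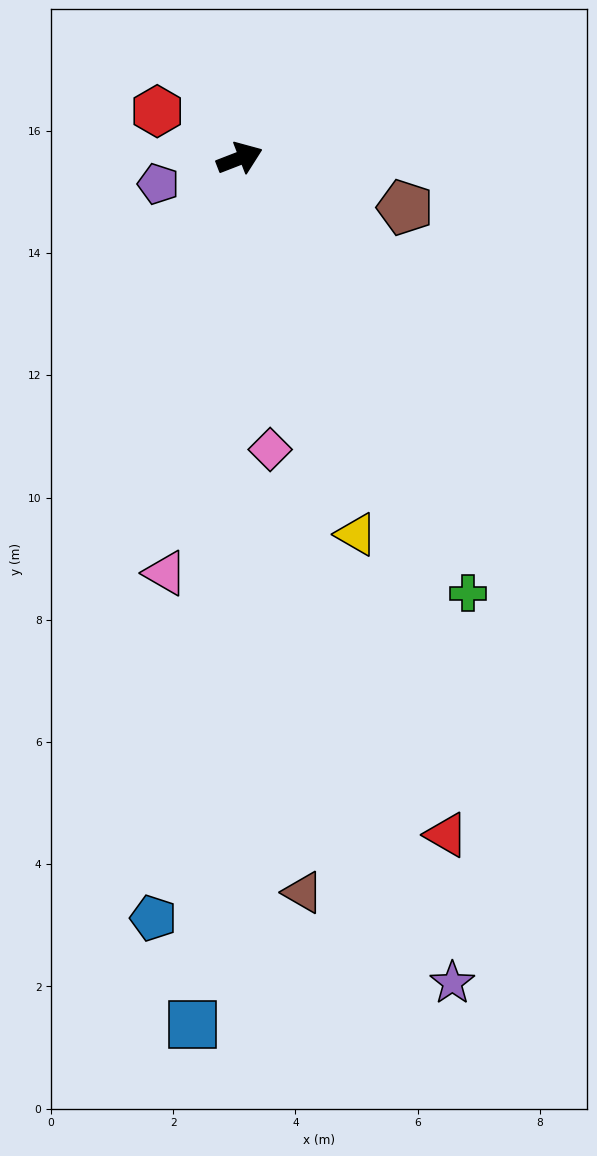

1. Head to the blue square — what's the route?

turn right 114°, forward 14.2 m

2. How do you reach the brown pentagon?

turn right 38°, forward 2.8 m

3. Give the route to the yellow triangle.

turn right 94°, forward 6.4 m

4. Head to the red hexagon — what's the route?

turn left 129°, forward 1.6 m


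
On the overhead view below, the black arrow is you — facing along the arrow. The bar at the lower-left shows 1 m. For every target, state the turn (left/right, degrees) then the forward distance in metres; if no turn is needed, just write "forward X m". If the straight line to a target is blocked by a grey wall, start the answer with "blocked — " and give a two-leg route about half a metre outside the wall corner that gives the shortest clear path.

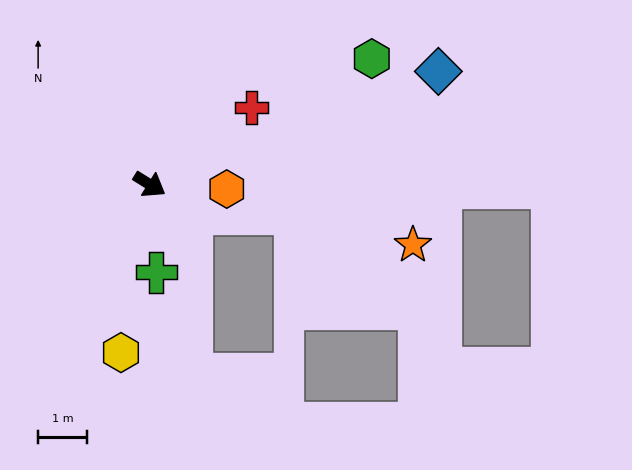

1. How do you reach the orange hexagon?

turn left 28°, forward 1.6 m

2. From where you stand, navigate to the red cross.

turn left 69°, forward 2.6 m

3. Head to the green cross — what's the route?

turn right 54°, forward 1.8 m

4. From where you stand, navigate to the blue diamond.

turn left 53°, forward 6.4 m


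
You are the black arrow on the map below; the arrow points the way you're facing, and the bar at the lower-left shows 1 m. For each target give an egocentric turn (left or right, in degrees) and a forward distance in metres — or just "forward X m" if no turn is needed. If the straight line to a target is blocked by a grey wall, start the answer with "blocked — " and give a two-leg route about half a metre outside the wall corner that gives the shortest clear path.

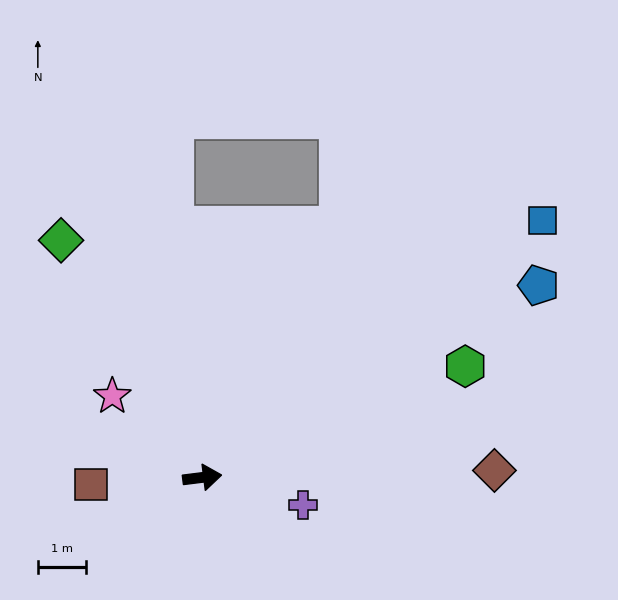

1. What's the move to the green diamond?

turn left 114°, forward 5.8 m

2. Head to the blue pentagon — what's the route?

turn left 23°, forward 8.1 m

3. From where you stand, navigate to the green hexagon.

turn left 16°, forward 6.0 m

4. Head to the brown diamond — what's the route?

turn right 6°, forward 6.1 m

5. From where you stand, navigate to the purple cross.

turn right 22°, forward 2.2 m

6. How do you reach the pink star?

turn left 131°, forward 2.5 m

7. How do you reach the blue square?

turn left 30°, forward 8.9 m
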